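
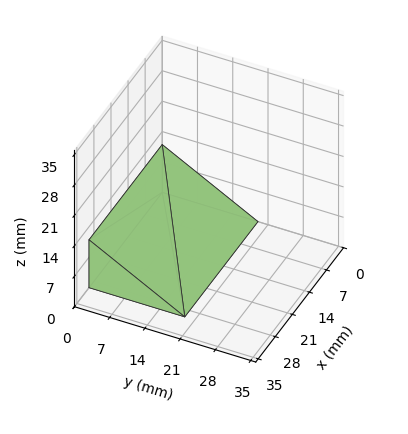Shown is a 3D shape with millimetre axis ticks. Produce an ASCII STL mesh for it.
Reading the render: the shape is a wedge (ramp): 30 × 19 mm base, rising to 11 mm along the y=0 edge and sloping linearly to z=0 at y=19 (dimensions read to the nearest mm from the axis ticks). For the STL, each face is triangulated and given an outward normal.

solid part
  facet normal 0.0000 0.0000 -1.0000
    outer loop
      vertex 30.00 19.00 0.00
      vertex 30.00 0.00 0.00
      vertex 0.00 0.00 0.00
    endloop
  endfacet
  facet normal 0.0000 0.0000 -1.0000
    outer loop
      vertex 0.00 19.00 0.00
      vertex 30.00 19.00 0.00
      vertex 0.00 0.00 0.00
    endloop
  endfacet
  facet normal 0.0000 -1.0000 0.0000
    outer loop
      vertex 0.00 0.00 0.00
      vertex 30.00 0.00 0.00
      vertex 30.00 0.00 11.00
    endloop
  endfacet
  facet normal 0.0000 -1.0000 0.0000
    outer loop
      vertex 0.00 0.00 0.00
      vertex 30.00 0.00 11.00
      vertex 0.00 0.00 11.00
    endloop
  endfacet
  facet normal 0.0000 0.5010 0.8654
    outer loop
      vertex 0.00 0.00 11.00
      vertex 30.00 0.00 11.00
      vertex 30.00 19.00 0.00
    endloop
  endfacet
  facet normal 0.0000 0.5010 0.8654
    outer loop
      vertex 0.00 0.00 11.00
      vertex 30.00 19.00 0.00
      vertex 0.00 19.00 0.00
    endloop
  endfacet
  facet normal -1.0000 0.0000 0.0000
    outer loop
      vertex 0.00 0.00 11.00
      vertex 0.00 19.00 0.00
      vertex 0.00 0.00 0.00
    endloop
  endfacet
  facet normal 1.0000 0.0000 0.0000
    outer loop
      vertex 30.00 0.00 0.00
      vertex 30.00 19.00 0.00
      vertex 30.00 0.00 11.00
    endloop
  endfacet
endsolid part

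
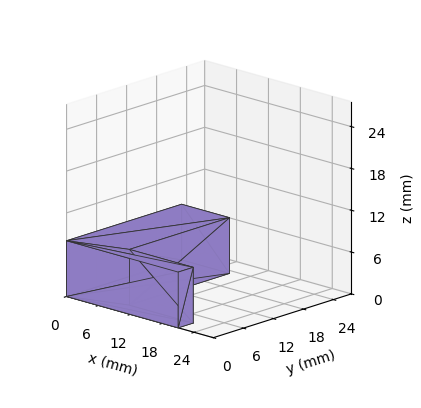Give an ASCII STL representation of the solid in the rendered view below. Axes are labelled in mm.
Reading the render: the shape is an L-shaped prism: outer 21 × 23 mm, arm thicknesses ≈ 3 mm (horizontal) and 9 mm (vertical), extruded 8 mm in z (dimensions read to the nearest mm from the axis ticks). For the STL, each face is triangulated and given an outward normal.

solid part
  facet normal 0.0000 0.0000 -1.0000
    outer loop
      vertex 21.00 3.00 0.00
      vertex 21.00 0.00 0.00
      vertex 0.00 0.00 0.00
    endloop
  endfacet
  facet normal 0.0000 0.0000 -1.0000
    outer loop
      vertex 9.00 3.00 0.00
      vertex 21.00 3.00 0.00
      vertex 0.00 0.00 0.00
    endloop
  endfacet
  facet normal 0.0000 0.0000 -1.0000
    outer loop
      vertex 9.00 23.00 0.00
      vertex 9.00 3.00 0.00
      vertex 0.00 0.00 0.00
    endloop
  endfacet
  facet normal 0.0000 0.0000 -1.0000
    outer loop
      vertex 0.00 23.00 0.00
      vertex 9.00 23.00 0.00
      vertex 0.00 0.00 0.00
    endloop
  endfacet
  facet normal 0.0000 0.0000 1.0000
    outer loop
      vertex 0.00 0.00 8.00
      vertex 21.00 0.00 8.00
      vertex 21.00 3.00 8.00
    endloop
  endfacet
  facet normal 0.0000 0.0000 1.0000
    outer loop
      vertex 0.00 0.00 8.00
      vertex 21.00 3.00 8.00
      vertex 9.00 3.00 8.00
    endloop
  endfacet
  facet normal 0.0000 0.0000 1.0000
    outer loop
      vertex 0.00 0.00 8.00
      vertex 9.00 3.00 8.00
      vertex 9.00 23.00 8.00
    endloop
  endfacet
  facet normal 0.0000 0.0000 1.0000
    outer loop
      vertex 0.00 0.00 8.00
      vertex 9.00 23.00 8.00
      vertex 0.00 23.00 8.00
    endloop
  endfacet
  facet normal 0.0000 -1.0000 0.0000
    outer loop
      vertex 0.00 0.00 0.00
      vertex 21.00 0.00 0.00
      vertex 21.00 0.00 8.00
    endloop
  endfacet
  facet normal 0.0000 -1.0000 0.0000
    outer loop
      vertex 0.00 0.00 0.00
      vertex 21.00 0.00 8.00
      vertex 0.00 0.00 8.00
    endloop
  endfacet
  facet normal 1.0000 0.0000 0.0000
    outer loop
      vertex 21.00 0.00 0.00
      vertex 21.00 3.00 0.00
      vertex 21.00 3.00 8.00
    endloop
  endfacet
  facet normal 1.0000 0.0000 0.0000
    outer loop
      vertex 21.00 0.00 0.00
      vertex 21.00 3.00 8.00
      vertex 21.00 0.00 8.00
    endloop
  endfacet
  facet normal 0.0000 1.0000 0.0000
    outer loop
      vertex 21.00 3.00 0.00
      vertex 9.00 3.00 0.00
      vertex 9.00 3.00 8.00
    endloop
  endfacet
  facet normal 0.0000 1.0000 0.0000
    outer loop
      vertex 21.00 3.00 0.00
      vertex 9.00 3.00 8.00
      vertex 21.00 3.00 8.00
    endloop
  endfacet
  facet normal 1.0000 0.0000 0.0000
    outer loop
      vertex 9.00 3.00 0.00
      vertex 9.00 23.00 0.00
      vertex 9.00 23.00 8.00
    endloop
  endfacet
  facet normal 1.0000 0.0000 0.0000
    outer loop
      vertex 9.00 3.00 0.00
      vertex 9.00 23.00 8.00
      vertex 9.00 3.00 8.00
    endloop
  endfacet
  facet normal 0.0000 1.0000 0.0000
    outer loop
      vertex 9.00 23.00 0.00
      vertex 0.00 23.00 0.00
      vertex 0.00 23.00 8.00
    endloop
  endfacet
  facet normal 0.0000 1.0000 0.0000
    outer loop
      vertex 9.00 23.00 0.00
      vertex 0.00 23.00 8.00
      vertex 9.00 23.00 8.00
    endloop
  endfacet
  facet normal -1.0000 0.0000 0.0000
    outer loop
      vertex 0.00 23.00 0.00
      vertex 0.00 0.00 0.00
      vertex 0.00 0.00 8.00
    endloop
  endfacet
  facet normal -1.0000 0.0000 0.0000
    outer loop
      vertex 0.00 23.00 0.00
      vertex 0.00 0.00 8.00
      vertex 0.00 23.00 8.00
    endloop
  endfacet
endsolid part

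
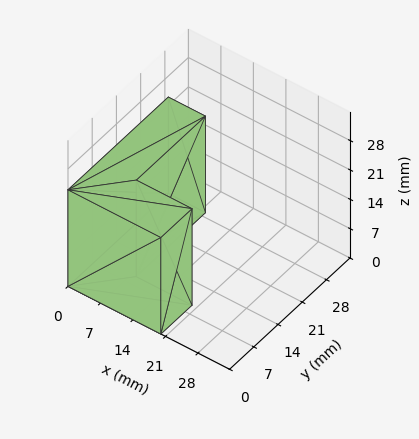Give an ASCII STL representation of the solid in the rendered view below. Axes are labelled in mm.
Reading the render: the shape is an L-shaped prism: outer 20 × 29 mm, arm thicknesses ≈ 9 mm (horizontal) and 8 mm (vertical), extruded 23 mm in z (dimensions read to the nearest mm from the axis ticks). For the STL, each face is triangulated and given an outward normal.

solid part
  facet normal 0.0000 0.0000 -1.0000
    outer loop
      vertex 20.00 9.00 0.00
      vertex 20.00 0.00 0.00
      vertex 0.00 0.00 0.00
    endloop
  endfacet
  facet normal 0.0000 0.0000 -1.0000
    outer loop
      vertex 8.00 9.00 0.00
      vertex 20.00 9.00 0.00
      vertex 0.00 0.00 0.00
    endloop
  endfacet
  facet normal 0.0000 0.0000 -1.0000
    outer loop
      vertex 8.00 29.00 0.00
      vertex 8.00 9.00 0.00
      vertex 0.00 0.00 0.00
    endloop
  endfacet
  facet normal 0.0000 0.0000 -1.0000
    outer loop
      vertex 0.00 29.00 0.00
      vertex 8.00 29.00 0.00
      vertex 0.00 0.00 0.00
    endloop
  endfacet
  facet normal 0.0000 0.0000 1.0000
    outer loop
      vertex 0.00 0.00 23.00
      vertex 20.00 0.00 23.00
      vertex 20.00 9.00 23.00
    endloop
  endfacet
  facet normal 0.0000 0.0000 1.0000
    outer loop
      vertex 0.00 0.00 23.00
      vertex 20.00 9.00 23.00
      vertex 8.00 9.00 23.00
    endloop
  endfacet
  facet normal 0.0000 0.0000 1.0000
    outer loop
      vertex 0.00 0.00 23.00
      vertex 8.00 9.00 23.00
      vertex 8.00 29.00 23.00
    endloop
  endfacet
  facet normal 0.0000 0.0000 1.0000
    outer loop
      vertex 0.00 0.00 23.00
      vertex 8.00 29.00 23.00
      vertex 0.00 29.00 23.00
    endloop
  endfacet
  facet normal 0.0000 -1.0000 0.0000
    outer loop
      vertex 0.00 0.00 0.00
      vertex 20.00 0.00 0.00
      vertex 20.00 0.00 23.00
    endloop
  endfacet
  facet normal 0.0000 -1.0000 0.0000
    outer loop
      vertex 0.00 0.00 0.00
      vertex 20.00 0.00 23.00
      vertex 0.00 0.00 23.00
    endloop
  endfacet
  facet normal 1.0000 0.0000 0.0000
    outer loop
      vertex 20.00 0.00 0.00
      vertex 20.00 9.00 0.00
      vertex 20.00 9.00 23.00
    endloop
  endfacet
  facet normal 1.0000 0.0000 0.0000
    outer loop
      vertex 20.00 0.00 0.00
      vertex 20.00 9.00 23.00
      vertex 20.00 0.00 23.00
    endloop
  endfacet
  facet normal 0.0000 1.0000 0.0000
    outer loop
      vertex 20.00 9.00 0.00
      vertex 8.00 9.00 0.00
      vertex 8.00 9.00 23.00
    endloop
  endfacet
  facet normal 0.0000 1.0000 0.0000
    outer loop
      vertex 20.00 9.00 0.00
      vertex 8.00 9.00 23.00
      vertex 20.00 9.00 23.00
    endloop
  endfacet
  facet normal 1.0000 0.0000 0.0000
    outer loop
      vertex 8.00 9.00 0.00
      vertex 8.00 29.00 0.00
      vertex 8.00 29.00 23.00
    endloop
  endfacet
  facet normal 1.0000 0.0000 0.0000
    outer loop
      vertex 8.00 9.00 0.00
      vertex 8.00 29.00 23.00
      vertex 8.00 9.00 23.00
    endloop
  endfacet
  facet normal 0.0000 1.0000 0.0000
    outer loop
      vertex 8.00 29.00 0.00
      vertex 0.00 29.00 0.00
      vertex 0.00 29.00 23.00
    endloop
  endfacet
  facet normal 0.0000 1.0000 0.0000
    outer loop
      vertex 8.00 29.00 0.00
      vertex 0.00 29.00 23.00
      vertex 8.00 29.00 23.00
    endloop
  endfacet
  facet normal -1.0000 0.0000 0.0000
    outer loop
      vertex 0.00 29.00 0.00
      vertex 0.00 0.00 0.00
      vertex 0.00 0.00 23.00
    endloop
  endfacet
  facet normal -1.0000 0.0000 0.0000
    outer loop
      vertex 0.00 29.00 0.00
      vertex 0.00 0.00 23.00
      vertex 0.00 29.00 23.00
    endloop
  endfacet
endsolid part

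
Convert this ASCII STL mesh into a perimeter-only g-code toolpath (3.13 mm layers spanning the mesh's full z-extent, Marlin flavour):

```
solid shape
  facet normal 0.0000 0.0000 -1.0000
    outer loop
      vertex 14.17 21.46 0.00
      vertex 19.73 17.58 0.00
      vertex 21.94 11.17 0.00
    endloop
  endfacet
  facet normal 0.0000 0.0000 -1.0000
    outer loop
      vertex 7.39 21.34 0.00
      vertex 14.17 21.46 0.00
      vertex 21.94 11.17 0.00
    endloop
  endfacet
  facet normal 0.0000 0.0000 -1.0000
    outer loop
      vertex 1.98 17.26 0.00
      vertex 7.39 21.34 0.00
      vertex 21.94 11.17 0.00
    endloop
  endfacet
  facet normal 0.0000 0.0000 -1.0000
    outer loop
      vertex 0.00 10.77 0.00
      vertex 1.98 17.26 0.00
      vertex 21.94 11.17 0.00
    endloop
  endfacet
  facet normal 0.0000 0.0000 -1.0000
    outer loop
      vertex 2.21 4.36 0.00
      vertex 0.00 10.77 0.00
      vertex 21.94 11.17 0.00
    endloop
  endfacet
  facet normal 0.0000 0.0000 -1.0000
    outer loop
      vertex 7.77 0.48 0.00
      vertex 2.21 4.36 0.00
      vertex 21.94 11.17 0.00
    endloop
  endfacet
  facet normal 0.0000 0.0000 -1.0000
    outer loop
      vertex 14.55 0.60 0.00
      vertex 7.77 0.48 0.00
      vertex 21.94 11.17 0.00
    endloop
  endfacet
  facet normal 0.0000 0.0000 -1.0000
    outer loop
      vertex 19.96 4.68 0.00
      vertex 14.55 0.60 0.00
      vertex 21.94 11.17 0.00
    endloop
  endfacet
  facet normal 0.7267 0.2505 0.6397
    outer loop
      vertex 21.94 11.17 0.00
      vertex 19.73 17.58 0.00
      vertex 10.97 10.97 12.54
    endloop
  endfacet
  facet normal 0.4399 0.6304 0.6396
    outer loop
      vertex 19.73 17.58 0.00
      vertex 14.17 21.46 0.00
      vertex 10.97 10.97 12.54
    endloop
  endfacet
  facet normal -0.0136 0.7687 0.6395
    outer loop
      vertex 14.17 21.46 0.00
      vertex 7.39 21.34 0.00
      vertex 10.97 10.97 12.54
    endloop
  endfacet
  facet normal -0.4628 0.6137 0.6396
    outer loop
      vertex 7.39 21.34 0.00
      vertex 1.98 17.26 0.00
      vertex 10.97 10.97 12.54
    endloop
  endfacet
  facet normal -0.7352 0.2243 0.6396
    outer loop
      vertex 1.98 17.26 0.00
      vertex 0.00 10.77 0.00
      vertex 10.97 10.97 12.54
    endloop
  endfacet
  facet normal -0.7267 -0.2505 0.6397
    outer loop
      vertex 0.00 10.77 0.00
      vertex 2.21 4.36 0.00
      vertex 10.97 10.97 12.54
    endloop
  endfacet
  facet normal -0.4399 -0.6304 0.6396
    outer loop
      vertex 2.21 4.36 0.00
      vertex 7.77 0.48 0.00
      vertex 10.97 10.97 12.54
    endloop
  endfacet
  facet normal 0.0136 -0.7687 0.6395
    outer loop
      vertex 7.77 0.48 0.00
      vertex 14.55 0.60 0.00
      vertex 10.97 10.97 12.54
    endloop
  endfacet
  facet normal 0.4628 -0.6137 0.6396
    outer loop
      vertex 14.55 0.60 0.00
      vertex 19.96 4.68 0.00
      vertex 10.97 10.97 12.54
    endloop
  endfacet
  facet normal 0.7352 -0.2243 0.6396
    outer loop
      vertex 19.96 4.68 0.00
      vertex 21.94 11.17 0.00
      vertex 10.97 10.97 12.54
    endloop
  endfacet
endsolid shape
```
; perimeter-only toolpath
G21 ; units = mm
G90 ; absolute positioning
G28 ; home
; layer 1
G0 Z3.13
G0 X19.20 Y11.12
G1 X17.54 Y15.93
G1 X13.37 Y18.84
G1 X8.29 Y18.75
G1 X4.23 Y15.69
G1 X2.74 Y10.82
G1 X4.40 Y6.01
G1 X8.57 Y3.10
G1 X13.66 Y3.19
G1 X17.71 Y6.25
G1 X19.20 Y11.12
; layer 2
G0 Z6.27
G0 X16.46 Y11.07
G1 X15.35 Y14.27
G1 X12.57 Y16.21
G1 X9.18 Y16.16
G1 X6.48 Y14.12
G1 X5.49 Y10.87
G1 X6.59 Y7.67
G1 X9.37 Y5.73
G1 X12.76 Y5.79
G1 X15.46 Y7.83
G1 X16.46 Y11.07
; layer 3
G0 Z9.40
G0 X13.71 Y11.02
G1 X13.16 Y12.62
G1 X11.77 Y13.59
G1 X10.08 Y13.56
G1 X8.72 Y12.54
G1 X8.23 Y10.92
G1 X8.78 Y9.32
G1 X10.17 Y8.35
G1 X11.87 Y8.38
G1 X13.22 Y9.40
G1 X13.71 Y11.02
M2 ; end

The solid is a regular 10-sided pyramid, base circumscribed radius ≈ 11 mm, apex at z ≈ 12.5 mm. Slicing at Δz = 3.13 mm — 4 equal slices spanning the solid's height, so layer i sits at z = i·h/4 — gives 3 non-empty perimeters. Each is a 10-segment closed polygon; G0 lifts to the layer z and rapids to the start vertex, then G1 traces the edges. The cross-section shrinks linearly with z (the slice at the apex is degenerate and omitted).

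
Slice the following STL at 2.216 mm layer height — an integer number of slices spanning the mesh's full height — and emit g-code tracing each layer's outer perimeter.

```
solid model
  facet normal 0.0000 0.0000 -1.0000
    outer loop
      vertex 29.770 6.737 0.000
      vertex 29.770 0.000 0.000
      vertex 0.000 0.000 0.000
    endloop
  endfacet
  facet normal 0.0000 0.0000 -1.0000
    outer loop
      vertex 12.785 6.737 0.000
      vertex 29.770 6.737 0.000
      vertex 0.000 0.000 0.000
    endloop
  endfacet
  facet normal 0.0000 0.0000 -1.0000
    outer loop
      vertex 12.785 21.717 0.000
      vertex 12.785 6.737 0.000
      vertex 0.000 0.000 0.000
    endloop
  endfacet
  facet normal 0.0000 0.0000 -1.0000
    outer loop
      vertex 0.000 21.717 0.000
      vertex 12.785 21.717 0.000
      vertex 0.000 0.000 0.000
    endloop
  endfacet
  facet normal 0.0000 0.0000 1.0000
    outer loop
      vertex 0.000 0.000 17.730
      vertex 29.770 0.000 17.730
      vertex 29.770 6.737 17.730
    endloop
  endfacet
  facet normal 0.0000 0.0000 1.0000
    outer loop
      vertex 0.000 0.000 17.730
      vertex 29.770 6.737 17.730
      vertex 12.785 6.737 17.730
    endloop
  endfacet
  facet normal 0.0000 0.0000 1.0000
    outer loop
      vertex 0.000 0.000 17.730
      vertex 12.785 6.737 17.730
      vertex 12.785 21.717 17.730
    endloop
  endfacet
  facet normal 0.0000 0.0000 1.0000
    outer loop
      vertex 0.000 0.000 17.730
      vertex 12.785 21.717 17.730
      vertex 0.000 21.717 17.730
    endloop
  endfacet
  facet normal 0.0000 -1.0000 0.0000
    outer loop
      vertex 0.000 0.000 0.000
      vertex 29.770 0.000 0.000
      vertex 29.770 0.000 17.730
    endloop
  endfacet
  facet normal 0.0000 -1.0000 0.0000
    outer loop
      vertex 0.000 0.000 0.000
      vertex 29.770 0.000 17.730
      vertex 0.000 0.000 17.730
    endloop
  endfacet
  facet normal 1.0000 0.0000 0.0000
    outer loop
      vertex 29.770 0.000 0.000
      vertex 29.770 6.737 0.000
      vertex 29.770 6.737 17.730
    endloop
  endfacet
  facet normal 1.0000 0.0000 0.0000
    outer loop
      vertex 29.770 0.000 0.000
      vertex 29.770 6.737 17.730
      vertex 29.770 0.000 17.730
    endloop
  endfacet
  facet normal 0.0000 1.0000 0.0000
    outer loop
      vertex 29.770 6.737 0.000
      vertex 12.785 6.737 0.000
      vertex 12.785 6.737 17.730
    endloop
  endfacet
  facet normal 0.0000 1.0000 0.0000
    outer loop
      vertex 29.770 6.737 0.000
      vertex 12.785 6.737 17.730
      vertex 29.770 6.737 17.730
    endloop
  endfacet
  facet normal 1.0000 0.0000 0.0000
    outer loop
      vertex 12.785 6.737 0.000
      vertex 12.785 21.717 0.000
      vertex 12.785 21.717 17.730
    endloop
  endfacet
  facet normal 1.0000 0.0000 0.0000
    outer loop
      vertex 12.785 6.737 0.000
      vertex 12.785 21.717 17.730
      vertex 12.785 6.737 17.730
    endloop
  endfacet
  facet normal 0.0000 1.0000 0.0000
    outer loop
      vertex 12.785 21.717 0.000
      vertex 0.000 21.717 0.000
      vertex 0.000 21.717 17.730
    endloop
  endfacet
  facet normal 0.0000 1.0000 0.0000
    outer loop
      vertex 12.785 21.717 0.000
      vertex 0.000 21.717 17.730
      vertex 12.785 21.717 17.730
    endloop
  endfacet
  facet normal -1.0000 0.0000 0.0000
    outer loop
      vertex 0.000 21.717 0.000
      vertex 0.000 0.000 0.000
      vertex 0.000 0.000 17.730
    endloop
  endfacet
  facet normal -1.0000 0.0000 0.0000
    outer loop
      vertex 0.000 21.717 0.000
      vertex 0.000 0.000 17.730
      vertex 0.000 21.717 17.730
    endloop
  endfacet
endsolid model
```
; perimeter-only toolpath
G21 ; units = mm
G90 ; absolute positioning
G28 ; home
; layer 1
G0 Z2.216
G0 X0.000 Y0.000
G1 X29.770 Y0.000
G1 X29.770 Y6.737
G1 X12.785 Y6.737
G1 X12.785 Y21.717
G1 X0.000 Y21.717
G1 X0.000 Y0.000
; layer 2
G0 Z4.433
G0 X0.000 Y0.000
G1 X29.770 Y0.000
G1 X29.770 Y6.737
G1 X12.785 Y6.737
G1 X12.785 Y21.717
G1 X0.000 Y21.717
G1 X0.000 Y0.000
; layer 3
G0 Z6.649
G0 X0.000 Y0.000
G1 X29.770 Y0.000
G1 X29.770 Y6.737
G1 X12.785 Y6.737
G1 X12.785 Y21.717
G1 X0.000 Y21.717
G1 X0.000 Y0.000
; layer 4
G0 Z8.865
G0 X0.000 Y0.000
G1 X29.770 Y0.000
G1 X29.770 Y6.737
G1 X12.785 Y6.737
G1 X12.785 Y21.717
G1 X0.000 Y21.717
G1 X0.000 Y0.000
; layer 5
G0 Z11.081
G0 X0.000 Y0.000
G1 X29.770 Y0.000
G1 X29.770 Y6.737
G1 X12.785 Y6.737
G1 X12.785 Y21.717
G1 X0.000 Y21.717
G1 X0.000 Y0.000
; layer 6
G0 Z13.297
G0 X0.000 Y0.000
G1 X29.770 Y0.000
G1 X29.770 Y6.737
G1 X12.785 Y6.737
G1 X12.785 Y21.717
G1 X0.000 Y21.717
G1 X0.000 Y0.000
; layer 7
G0 Z15.514
G0 X0.000 Y0.000
G1 X29.770 Y0.000
G1 X29.770 Y6.737
G1 X12.785 Y6.737
G1 X12.785 Y21.717
G1 X0.000 Y21.717
G1 X0.000 Y0.000
; layer 8
G0 Z17.730
G0 X0.000 Y0.000
G1 X29.770 Y0.000
G1 X29.770 Y6.737
G1 X12.785 Y6.737
G1 X12.785 Y21.717
G1 X0.000 Y21.717
G1 X0.000 Y0.000
M2 ; end

The solid is an L-shaped prism: outer 29.8 × 21.7 mm, arm thicknesses ≈ 6.74 mm (horizontal) and 12.8 mm (vertical), extruded 17.7 mm in z. Slicing at Δz = 2.216 mm — 8 equal slices spanning the solid's height, so layer i sits at z = i·h/8 — gives 8 non-empty perimeters. Each is a 6-segment closed polygon; G0 lifts to the layer z and rapids to the start vertex, then G1 traces the edges.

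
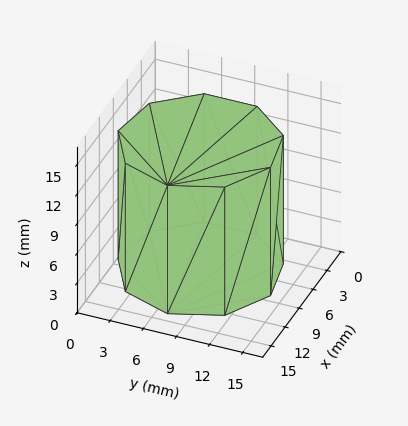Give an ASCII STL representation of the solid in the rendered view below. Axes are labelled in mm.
Reading the render: the shape is a regular 9-sided prism (a cylinder approximated with 9 flat sides), circumscribed radius ≈ 7 mm, height ≈ 13 mm (dimensions read to the nearest mm from the axis ticks). For the STL, each face is triangulated and given an outward normal.

solid part
  facet normal 0.0000 0.0000 -1.0000
    outer loop
      vertex 8.216 13.894 0.000
      vertex 12.362 11.500 0.000
      vertex 14.000 7.000 0.000
    endloop
  endfacet
  facet normal 0.0000 0.0000 -1.0000
    outer loop
      vertex 3.500 13.062 0.000
      vertex 8.216 13.894 0.000
      vertex 14.000 7.000 0.000
    endloop
  endfacet
  facet normal 0.0000 0.0000 -1.0000
    outer loop
      vertex 0.422 9.394 0.000
      vertex 3.500 13.062 0.000
      vertex 14.000 7.000 0.000
    endloop
  endfacet
  facet normal 0.0000 0.0000 -1.0000
    outer loop
      vertex 0.422 4.606 0.000
      vertex 0.422 9.394 0.000
      vertex 14.000 7.000 0.000
    endloop
  endfacet
  facet normal 0.0000 0.0000 -1.0000
    outer loop
      vertex 3.500 0.938 0.000
      vertex 0.422 4.606 0.000
      vertex 14.000 7.000 0.000
    endloop
  endfacet
  facet normal 0.0000 0.0000 -1.0000
    outer loop
      vertex 8.216 0.106 0.000
      vertex 3.500 0.938 0.000
      vertex 14.000 7.000 0.000
    endloop
  endfacet
  facet normal 0.0000 0.0000 -1.0000
    outer loop
      vertex 12.362 2.500 0.000
      vertex 8.216 0.106 0.000
      vertex 14.000 7.000 0.000
    endloop
  endfacet
  facet normal 0.0000 0.0000 1.0000
    outer loop
      vertex 14.000 7.000 13.000
      vertex 12.362 11.500 13.000
      vertex 8.216 13.894 13.000
    endloop
  endfacet
  facet normal 0.0000 0.0000 1.0000
    outer loop
      vertex 14.000 7.000 13.000
      vertex 8.216 13.894 13.000
      vertex 3.500 13.062 13.000
    endloop
  endfacet
  facet normal 0.0000 0.0000 1.0000
    outer loop
      vertex 14.000 7.000 13.000
      vertex 3.500 13.062 13.000
      vertex 0.422 9.394 13.000
    endloop
  endfacet
  facet normal 0.0000 0.0000 1.0000
    outer loop
      vertex 14.000 7.000 13.000
      vertex 0.422 9.394 13.000
      vertex 0.422 4.606 13.000
    endloop
  endfacet
  facet normal 0.0000 0.0000 1.0000
    outer loop
      vertex 14.000 7.000 13.000
      vertex 0.422 4.606 13.000
      vertex 3.500 0.938 13.000
    endloop
  endfacet
  facet normal 0.0000 0.0000 1.0000
    outer loop
      vertex 14.000 7.000 13.000
      vertex 3.500 0.938 13.000
      vertex 8.216 0.106 13.000
    endloop
  endfacet
  facet normal 0.0000 0.0000 1.0000
    outer loop
      vertex 14.000 7.000 13.000
      vertex 8.216 0.106 13.000
      vertex 12.362 2.500 13.000
    endloop
  endfacet
  facet normal 0.9397 0.3420 0.0000
    outer loop
      vertex 14.000 7.000 0.000
      vertex 12.362 11.500 0.000
      vertex 12.362 11.500 13.000
    endloop
  endfacet
  facet normal 0.9397 0.3420 0.0000
    outer loop
      vertex 14.000 7.000 0.000
      vertex 12.362 11.500 13.000
      vertex 14.000 7.000 13.000
    endloop
  endfacet
  facet normal 0.5000 0.8660 0.0000
    outer loop
      vertex 12.362 11.500 0.000
      vertex 8.216 13.894 0.000
      vertex 8.216 13.894 13.000
    endloop
  endfacet
  facet normal 0.5000 0.8660 0.0000
    outer loop
      vertex 12.362 11.500 0.000
      vertex 8.216 13.894 13.000
      vertex 12.362 11.500 13.000
    endloop
  endfacet
  facet normal -0.1737 0.9848 0.0000
    outer loop
      vertex 8.216 13.894 0.000
      vertex 3.500 13.062 0.000
      vertex 3.500 13.062 13.000
    endloop
  endfacet
  facet normal -0.1737 0.9848 0.0000
    outer loop
      vertex 8.216 13.894 0.000
      vertex 3.500 13.062 13.000
      vertex 8.216 13.894 13.000
    endloop
  endfacet
  facet normal -0.7660 0.6428 0.0000
    outer loop
      vertex 3.500 13.062 0.000
      vertex 0.422 9.394 0.000
      vertex 0.422 9.394 13.000
    endloop
  endfacet
  facet normal -0.7660 0.6428 0.0000
    outer loop
      vertex 3.500 13.062 0.000
      vertex 0.422 9.394 13.000
      vertex 3.500 13.062 13.000
    endloop
  endfacet
  facet normal -1.0000 0.0000 0.0000
    outer loop
      vertex 0.422 9.394 0.000
      vertex 0.422 4.606 0.000
      vertex 0.422 4.606 13.000
    endloop
  endfacet
  facet normal -1.0000 0.0000 0.0000
    outer loop
      vertex 0.422 9.394 0.000
      vertex 0.422 4.606 13.000
      vertex 0.422 9.394 13.000
    endloop
  endfacet
  facet normal -0.7660 -0.6428 0.0000
    outer loop
      vertex 0.422 4.606 0.000
      vertex 3.500 0.938 0.000
      vertex 3.500 0.938 13.000
    endloop
  endfacet
  facet normal -0.7660 -0.6428 0.0000
    outer loop
      vertex 0.422 4.606 0.000
      vertex 3.500 0.938 13.000
      vertex 0.422 4.606 13.000
    endloop
  endfacet
  facet normal -0.1737 -0.9848 0.0000
    outer loop
      vertex 3.500 0.938 0.000
      vertex 8.216 0.106 0.000
      vertex 8.216 0.106 13.000
    endloop
  endfacet
  facet normal -0.1737 -0.9848 0.0000
    outer loop
      vertex 3.500 0.938 0.000
      vertex 8.216 0.106 13.000
      vertex 3.500 0.938 13.000
    endloop
  endfacet
  facet normal 0.5000 -0.8660 0.0000
    outer loop
      vertex 8.216 0.106 0.000
      vertex 12.362 2.500 0.000
      vertex 12.362 2.500 13.000
    endloop
  endfacet
  facet normal 0.5000 -0.8660 0.0000
    outer loop
      vertex 8.216 0.106 0.000
      vertex 12.362 2.500 13.000
      vertex 8.216 0.106 13.000
    endloop
  endfacet
  facet normal 0.9397 -0.3420 0.0000
    outer loop
      vertex 12.362 2.500 0.000
      vertex 14.000 7.000 0.000
      vertex 14.000 7.000 13.000
    endloop
  endfacet
  facet normal 0.9397 -0.3420 0.0000
    outer loop
      vertex 12.362 2.500 0.000
      vertex 14.000 7.000 13.000
      vertex 12.362 2.500 13.000
    endloop
  endfacet
endsolid part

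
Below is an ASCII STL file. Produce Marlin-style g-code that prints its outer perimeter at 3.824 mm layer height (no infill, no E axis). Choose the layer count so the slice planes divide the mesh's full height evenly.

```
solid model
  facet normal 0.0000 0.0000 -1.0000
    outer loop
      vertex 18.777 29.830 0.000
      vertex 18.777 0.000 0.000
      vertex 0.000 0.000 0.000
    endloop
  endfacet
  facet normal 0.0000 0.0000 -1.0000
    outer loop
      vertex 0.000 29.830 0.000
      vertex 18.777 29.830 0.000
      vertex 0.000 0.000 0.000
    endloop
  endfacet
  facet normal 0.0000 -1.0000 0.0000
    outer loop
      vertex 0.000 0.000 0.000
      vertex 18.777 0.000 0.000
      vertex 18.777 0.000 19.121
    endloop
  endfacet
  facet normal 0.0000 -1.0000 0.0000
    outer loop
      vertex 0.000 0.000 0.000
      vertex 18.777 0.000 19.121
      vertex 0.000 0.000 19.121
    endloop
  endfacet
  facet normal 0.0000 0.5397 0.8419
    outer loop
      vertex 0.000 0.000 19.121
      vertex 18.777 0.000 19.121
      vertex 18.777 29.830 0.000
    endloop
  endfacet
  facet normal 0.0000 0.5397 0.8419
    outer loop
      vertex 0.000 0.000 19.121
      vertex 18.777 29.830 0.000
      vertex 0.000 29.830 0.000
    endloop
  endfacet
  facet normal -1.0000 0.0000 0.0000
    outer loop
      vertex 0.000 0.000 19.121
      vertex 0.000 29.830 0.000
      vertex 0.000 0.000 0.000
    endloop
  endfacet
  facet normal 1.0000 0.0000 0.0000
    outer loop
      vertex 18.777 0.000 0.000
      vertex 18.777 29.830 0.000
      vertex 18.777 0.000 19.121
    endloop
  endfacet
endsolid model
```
; perimeter-only toolpath
G21 ; units = mm
G90 ; absolute positioning
G28 ; home
; layer 1
G0 Z3.824
G0 X0.000 Y0.000
G1 X18.777 Y0.000
G1 X18.777 Y23.864
G1 X0.000 Y23.864
G1 X0.000 Y0.000
; layer 2
G0 Z7.648
G0 X0.000 Y0.000
G1 X18.777 Y0.000
G1 X18.777 Y17.898
G1 X0.000 Y17.898
G1 X0.000 Y0.000
; layer 3
G0 Z11.473
G0 X0.000 Y0.000
G1 X18.777 Y0.000
G1 X18.777 Y11.932
G1 X0.000 Y11.932
G1 X0.000 Y0.000
; layer 4
G0 Z15.297
G0 X0.000 Y0.000
G1 X18.777 Y0.000
G1 X18.777 Y5.966
G1 X0.000 Y5.966
G1 X0.000 Y0.000
M2 ; end

The solid is a wedge (ramp): 18.8 × 29.8 mm base, rising to 19.1 mm along the y=0 edge and sloping linearly to z=0 at y=29.8. Slicing at Δz = 3.824 mm — 5 equal slices spanning the solid's height, so layer i sits at z = i·h/5 — gives 4 non-empty perimeters. Each is a 4-segment closed polygon; G0 lifts to the layer z and rapids to the start vertex, then G1 traces the edges. The cross-section shrinks linearly with z (the slice at the apex is degenerate and omitted).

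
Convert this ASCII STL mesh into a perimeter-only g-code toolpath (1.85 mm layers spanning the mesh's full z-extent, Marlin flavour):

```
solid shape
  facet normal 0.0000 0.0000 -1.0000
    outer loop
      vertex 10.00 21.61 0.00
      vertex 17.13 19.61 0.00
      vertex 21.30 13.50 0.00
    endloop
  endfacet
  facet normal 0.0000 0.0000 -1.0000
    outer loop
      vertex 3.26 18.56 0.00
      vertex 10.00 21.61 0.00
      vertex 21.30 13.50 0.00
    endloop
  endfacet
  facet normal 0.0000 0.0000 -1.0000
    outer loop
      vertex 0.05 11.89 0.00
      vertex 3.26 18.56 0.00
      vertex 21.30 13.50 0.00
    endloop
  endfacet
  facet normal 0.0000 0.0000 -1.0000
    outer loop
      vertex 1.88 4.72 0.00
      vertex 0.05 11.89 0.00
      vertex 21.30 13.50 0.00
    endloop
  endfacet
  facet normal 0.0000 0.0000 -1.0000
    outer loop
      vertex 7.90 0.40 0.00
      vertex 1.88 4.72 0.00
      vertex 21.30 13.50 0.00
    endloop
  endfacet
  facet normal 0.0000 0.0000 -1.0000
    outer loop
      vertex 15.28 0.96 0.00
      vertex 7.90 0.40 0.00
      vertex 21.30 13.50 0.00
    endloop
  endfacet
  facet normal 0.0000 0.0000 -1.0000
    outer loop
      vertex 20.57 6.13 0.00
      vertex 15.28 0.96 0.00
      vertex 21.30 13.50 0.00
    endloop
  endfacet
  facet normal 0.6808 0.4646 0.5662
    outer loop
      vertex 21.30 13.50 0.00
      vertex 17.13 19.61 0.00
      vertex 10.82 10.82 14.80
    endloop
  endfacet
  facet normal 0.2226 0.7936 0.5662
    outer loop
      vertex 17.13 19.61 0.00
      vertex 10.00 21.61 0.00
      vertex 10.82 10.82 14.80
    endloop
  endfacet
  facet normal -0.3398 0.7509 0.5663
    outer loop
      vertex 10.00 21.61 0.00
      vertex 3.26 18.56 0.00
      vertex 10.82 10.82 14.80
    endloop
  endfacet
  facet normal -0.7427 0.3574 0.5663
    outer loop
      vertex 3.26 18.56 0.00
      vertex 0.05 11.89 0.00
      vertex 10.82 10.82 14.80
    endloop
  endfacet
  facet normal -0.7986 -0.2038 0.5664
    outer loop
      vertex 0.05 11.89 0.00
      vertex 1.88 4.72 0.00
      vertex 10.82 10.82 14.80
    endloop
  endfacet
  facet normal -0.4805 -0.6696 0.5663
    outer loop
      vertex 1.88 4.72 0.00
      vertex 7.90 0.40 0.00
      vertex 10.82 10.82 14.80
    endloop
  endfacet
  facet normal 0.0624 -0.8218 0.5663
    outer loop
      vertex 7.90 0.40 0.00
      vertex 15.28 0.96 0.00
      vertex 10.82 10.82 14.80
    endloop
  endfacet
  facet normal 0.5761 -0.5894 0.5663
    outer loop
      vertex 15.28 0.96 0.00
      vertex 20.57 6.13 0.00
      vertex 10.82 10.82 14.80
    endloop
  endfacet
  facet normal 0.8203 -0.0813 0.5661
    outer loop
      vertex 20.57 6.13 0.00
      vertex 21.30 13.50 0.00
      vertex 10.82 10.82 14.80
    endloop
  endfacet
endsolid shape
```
; perimeter-only toolpath
G21 ; units = mm
G90 ; absolute positioning
G28 ; home
; layer 1
G0 Z1.85
G0 X19.99 Y13.16
G1 X16.34 Y18.51
G1 X10.10 Y20.26
G1 X4.21 Y17.59
G1 X1.40 Y11.76
G1 X3.00 Y5.48
G1 X8.27 Y1.70
G1 X14.72 Y2.19
G1 X19.35 Y6.72
G1 X19.99 Y13.16
; layer 2
G0 Z3.70
G0 X18.68 Y12.83
G1 X15.55 Y17.41
G1 X10.21 Y18.91
G1 X5.15 Y16.62
G1 X2.74 Y11.62
G1 X4.12 Y6.25
G1 X8.63 Y3.00
G1 X14.16 Y3.42
G1 X18.13 Y7.30
G1 X18.68 Y12.83
; layer 3
G0 Z5.55
G0 X17.37 Y12.50
G1 X14.76 Y16.31
G1 X10.31 Y17.56
G1 X6.09 Y15.66
G1 X4.09 Y11.49
G1 X5.23 Y7.01
G1 X9.00 Y4.31
G1 X13.61 Y4.66
G1 X16.91 Y7.89
G1 X17.37 Y12.50
; layer 4
G0 Z7.40
G0 X16.06 Y12.16
G1 X13.97 Y15.21
G1 X10.41 Y16.21
G1 X7.04 Y14.69
G1 X5.44 Y11.36
G1 X6.35 Y7.77
G1 X9.36 Y5.61
G1 X13.05 Y5.89
G1 X15.70 Y8.47
G1 X16.06 Y12.16
; layer 5
G0 Z9.25
G0 X14.75 Y11.82
G1 X13.19 Y14.12
G1 X10.51 Y14.87
G1 X7.99 Y13.72
G1 X6.78 Y11.22
G1 X7.47 Y8.53
G1 X9.73 Y6.91
G1 X12.49 Y7.12
G1 X14.48 Y9.06
G1 X14.75 Y11.82
; layer 6
G0 Z11.10
G0 X13.44 Y11.49
G1 X12.40 Y13.02
G1 X10.62 Y13.52
G1 X8.93 Y12.75
G1 X8.13 Y11.09
G1 X8.59 Y9.30
G1 X10.09 Y8.22
G1 X11.94 Y8.36
G1 X13.26 Y9.65
G1 X13.44 Y11.49
; layer 7
G0 Z12.95
G0 X12.13 Y11.16
G1 X11.61 Y11.92
G1 X10.72 Y12.17
G1 X9.88 Y11.79
G1 X9.47 Y10.95
G1 X9.70 Y10.06
G1 X10.46 Y9.52
G1 X11.38 Y9.59
G1 X12.04 Y10.23
G1 X12.13 Y11.16
M2 ; end

The solid is a regular 9-sided pyramid, base circumscribed radius ≈ 10.8 mm, apex at z ≈ 14.8 mm. Slicing at Δz = 1.85 mm — 8 equal slices spanning the solid's height, so layer i sits at z = i·h/8 — gives 7 non-empty perimeters. Each is a 9-segment closed polygon; G0 lifts to the layer z and rapids to the start vertex, then G1 traces the edges. The cross-section shrinks linearly with z (the slice at the apex is degenerate and omitted).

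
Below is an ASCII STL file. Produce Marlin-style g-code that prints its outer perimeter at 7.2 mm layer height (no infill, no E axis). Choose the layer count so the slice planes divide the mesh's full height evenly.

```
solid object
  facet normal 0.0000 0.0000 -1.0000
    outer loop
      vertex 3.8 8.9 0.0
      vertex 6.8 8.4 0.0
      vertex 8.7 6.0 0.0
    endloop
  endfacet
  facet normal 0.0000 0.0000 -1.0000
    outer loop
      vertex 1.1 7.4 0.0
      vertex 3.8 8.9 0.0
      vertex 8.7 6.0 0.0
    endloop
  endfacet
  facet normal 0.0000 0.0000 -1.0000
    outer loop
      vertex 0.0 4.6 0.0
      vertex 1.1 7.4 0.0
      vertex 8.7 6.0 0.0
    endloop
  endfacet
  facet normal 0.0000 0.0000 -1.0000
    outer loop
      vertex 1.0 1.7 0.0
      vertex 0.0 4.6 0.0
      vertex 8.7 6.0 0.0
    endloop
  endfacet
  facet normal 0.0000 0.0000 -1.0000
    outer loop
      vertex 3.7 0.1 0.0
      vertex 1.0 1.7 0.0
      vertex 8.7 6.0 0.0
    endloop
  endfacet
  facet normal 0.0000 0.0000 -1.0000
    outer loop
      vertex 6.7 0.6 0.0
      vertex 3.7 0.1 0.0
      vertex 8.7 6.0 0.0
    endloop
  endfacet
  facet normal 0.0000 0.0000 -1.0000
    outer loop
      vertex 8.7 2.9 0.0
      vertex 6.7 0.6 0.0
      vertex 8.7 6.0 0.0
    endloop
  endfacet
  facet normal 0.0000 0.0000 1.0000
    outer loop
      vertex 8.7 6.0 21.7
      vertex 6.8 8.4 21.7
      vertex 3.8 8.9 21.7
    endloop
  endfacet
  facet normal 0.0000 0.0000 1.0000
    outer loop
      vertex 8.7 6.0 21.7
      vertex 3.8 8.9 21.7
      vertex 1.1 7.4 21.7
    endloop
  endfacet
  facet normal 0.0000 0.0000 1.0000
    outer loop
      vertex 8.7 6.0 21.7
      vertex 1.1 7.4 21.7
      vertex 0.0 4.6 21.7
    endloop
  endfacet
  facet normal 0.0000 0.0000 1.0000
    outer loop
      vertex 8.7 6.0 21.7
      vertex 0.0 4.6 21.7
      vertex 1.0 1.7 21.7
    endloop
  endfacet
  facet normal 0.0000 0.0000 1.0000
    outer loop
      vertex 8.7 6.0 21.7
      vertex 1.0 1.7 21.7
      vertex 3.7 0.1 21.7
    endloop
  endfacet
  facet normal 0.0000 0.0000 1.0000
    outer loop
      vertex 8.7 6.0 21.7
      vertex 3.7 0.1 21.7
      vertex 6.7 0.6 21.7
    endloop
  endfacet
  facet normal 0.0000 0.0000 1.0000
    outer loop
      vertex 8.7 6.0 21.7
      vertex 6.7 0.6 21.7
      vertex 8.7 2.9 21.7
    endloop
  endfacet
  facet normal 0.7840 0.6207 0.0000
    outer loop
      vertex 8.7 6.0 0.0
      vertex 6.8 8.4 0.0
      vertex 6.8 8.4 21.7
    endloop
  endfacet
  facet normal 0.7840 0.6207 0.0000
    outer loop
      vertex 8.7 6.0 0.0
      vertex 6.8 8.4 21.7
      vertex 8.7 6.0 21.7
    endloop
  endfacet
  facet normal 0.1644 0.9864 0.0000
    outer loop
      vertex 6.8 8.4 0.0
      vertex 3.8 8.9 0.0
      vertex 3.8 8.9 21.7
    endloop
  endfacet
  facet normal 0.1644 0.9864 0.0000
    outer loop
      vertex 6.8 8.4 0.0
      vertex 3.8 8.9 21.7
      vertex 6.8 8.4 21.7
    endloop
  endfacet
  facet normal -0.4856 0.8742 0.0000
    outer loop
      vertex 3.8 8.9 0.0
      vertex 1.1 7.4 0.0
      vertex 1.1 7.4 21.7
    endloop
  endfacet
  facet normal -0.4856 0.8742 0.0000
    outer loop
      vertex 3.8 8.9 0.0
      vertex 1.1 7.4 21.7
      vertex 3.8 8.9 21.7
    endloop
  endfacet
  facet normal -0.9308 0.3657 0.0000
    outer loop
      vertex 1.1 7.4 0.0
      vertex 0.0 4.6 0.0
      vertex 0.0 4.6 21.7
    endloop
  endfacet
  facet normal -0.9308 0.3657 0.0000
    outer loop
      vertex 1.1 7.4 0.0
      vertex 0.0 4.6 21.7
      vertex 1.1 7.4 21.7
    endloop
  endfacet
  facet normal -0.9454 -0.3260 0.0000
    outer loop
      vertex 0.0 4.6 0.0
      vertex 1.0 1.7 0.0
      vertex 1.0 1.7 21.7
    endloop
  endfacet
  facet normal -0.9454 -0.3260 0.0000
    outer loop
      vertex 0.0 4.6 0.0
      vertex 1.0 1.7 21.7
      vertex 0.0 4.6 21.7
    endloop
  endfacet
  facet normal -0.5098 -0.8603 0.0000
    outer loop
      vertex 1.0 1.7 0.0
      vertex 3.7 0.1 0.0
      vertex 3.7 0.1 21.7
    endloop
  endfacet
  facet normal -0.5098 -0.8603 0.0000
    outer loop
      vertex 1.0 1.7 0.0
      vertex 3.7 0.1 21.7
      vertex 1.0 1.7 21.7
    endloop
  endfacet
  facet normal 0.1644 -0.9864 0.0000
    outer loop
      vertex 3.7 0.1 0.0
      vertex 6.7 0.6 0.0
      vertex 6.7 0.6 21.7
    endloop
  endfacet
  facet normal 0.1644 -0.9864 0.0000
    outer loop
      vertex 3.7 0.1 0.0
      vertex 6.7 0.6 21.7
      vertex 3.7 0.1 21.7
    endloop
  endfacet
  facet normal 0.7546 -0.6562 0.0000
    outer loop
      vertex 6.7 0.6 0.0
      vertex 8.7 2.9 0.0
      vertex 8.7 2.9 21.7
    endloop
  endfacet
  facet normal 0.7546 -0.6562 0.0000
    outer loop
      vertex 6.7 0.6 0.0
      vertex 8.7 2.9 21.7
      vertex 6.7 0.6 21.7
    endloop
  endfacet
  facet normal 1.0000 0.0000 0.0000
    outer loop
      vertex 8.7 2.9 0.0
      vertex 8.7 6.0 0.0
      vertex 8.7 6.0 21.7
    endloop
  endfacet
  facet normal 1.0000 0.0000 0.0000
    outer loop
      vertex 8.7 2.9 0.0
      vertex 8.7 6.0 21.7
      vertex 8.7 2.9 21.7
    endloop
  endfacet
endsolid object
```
; perimeter-only toolpath
G21 ; units = mm
G90 ; absolute positioning
G28 ; home
; layer 1
G0 Z7.2
G0 X8.7 Y6.0
G1 X6.8 Y8.4
G1 X3.8 Y8.9
G1 X1.1 Y7.4
G1 X0.0 Y4.6
G1 X1.0 Y1.7
G1 X3.7 Y0.1
G1 X6.7 Y0.6
G1 X8.7 Y2.9
G1 X8.7 Y6.0
; layer 2
G0 Z14.5
G0 X8.7 Y6.0
G1 X6.8 Y8.4
G1 X3.8 Y8.9
G1 X1.1 Y7.4
G1 X0.0 Y4.6
G1 X1.0 Y1.7
G1 X3.7 Y0.1
G1 X6.7 Y0.6
G1 X8.7 Y2.9
G1 X8.7 Y6.0
; layer 3
G0 Z21.7
G0 X8.7 Y6.0
G1 X6.8 Y8.4
G1 X3.8 Y8.9
G1 X1.1 Y7.4
G1 X0.0 Y4.6
G1 X1.0 Y1.7
G1 X3.7 Y0.1
G1 X6.7 Y0.6
G1 X8.7 Y2.9
G1 X8.7 Y6.0
M2 ; end

The solid is a regular 9-sided prism (a cylinder approximated with 9 flat sides), circumscribed radius ≈ 4.5 mm, height ≈ 21.7 mm. Slicing at Δz = 7.2 mm — 3 equal slices spanning the solid's height, so layer i sits at z = i·h/3 — gives 3 non-empty perimeters. Each is a 9-segment closed polygon; G0 lifts to the layer z and rapids to the start vertex, then G1 traces the edges.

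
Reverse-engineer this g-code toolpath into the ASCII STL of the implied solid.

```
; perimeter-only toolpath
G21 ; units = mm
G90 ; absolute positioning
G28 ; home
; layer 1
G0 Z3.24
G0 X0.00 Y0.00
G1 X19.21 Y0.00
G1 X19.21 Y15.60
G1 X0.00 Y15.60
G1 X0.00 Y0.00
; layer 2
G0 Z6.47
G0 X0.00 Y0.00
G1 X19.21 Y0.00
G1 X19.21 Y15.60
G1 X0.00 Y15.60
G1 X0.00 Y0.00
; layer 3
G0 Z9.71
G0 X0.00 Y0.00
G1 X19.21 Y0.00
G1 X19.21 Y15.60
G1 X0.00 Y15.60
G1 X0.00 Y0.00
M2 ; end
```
solid part
  facet normal 0.0000 0.0000 -1.0000
    outer loop
      vertex 19.21 15.60 0.00
      vertex 19.21 0.00 0.00
      vertex 0.00 0.00 0.00
    endloop
  endfacet
  facet normal 0.0000 0.0000 -1.0000
    outer loop
      vertex 0.00 15.60 0.00
      vertex 19.21 15.60 0.00
      vertex 0.00 0.00 0.00
    endloop
  endfacet
  facet normal 0.0000 0.0000 1.0000
    outer loop
      vertex 0.00 0.00 9.71
      vertex 19.21 0.00 9.71
      vertex 19.21 15.60 9.71
    endloop
  endfacet
  facet normal 0.0000 0.0000 1.0000
    outer loop
      vertex 0.00 0.00 9.71
      vertex 19.21 15.60 9.71
      vertex 0.00 15.60 9.71
    endloop
  endfacet
  facet normal 0.0000 -1.0000 0.0000
    outer loop
      vertex 0.00 0.00 0.00
      vertex 19.21 0.00 0.00
      vertex 19.21 0.00 9.71
    endloop
  endfacet
  facet normal 0.0000 -1.0000 0.0000
    outer loop
      vertex 0.00 0.00 0.00
      vertex 19.21 0.00 9.71
      vertex 0.00 0.00 9.71
    endloop
  endfacet
  facet normal 0.0000 1.0000 0.0000
    outer loop
      vertex 19.21 15.60 9.71
      vertex 19.21 15.60 0.00
      vertex 0.00 15.60 0.00
    endloop
  endfacet
  facet normal 0.0000 1.0000 0.0000
    outer loop
      vertex 0.00 15.60 9.71
      vertex 19.21 15.60 9.71
      vertex 0.00 15.60 0.00
    endloop
  endfacet
  facet normal -1.0000 0.0000 0.0000
    outer loop
      vertex 0.00 15.60 9.71
      vertex 0.00 15.60 0.00
      vertex 0.00 0.00 0.00
    endloop
  endfacet
  facet normal -1.0000 0.0000 0.0000
    outer loop
      vertex 0.00 0.00 9.71
      vertex 0.00 15.60 9.71
      vertex 0.00 0.00 0.00
    endloop
  endfacet
  facet normal 1.0000 0.0000 0.0000
    outer loop
      vertex 19.21 0.00 0.00
      vertex 19.21 15.60 0.00
      vertex 19.21 15.60 9.71
    endloop
  endfacet
  facet normal 1.0000 0.0000 0.0000
    outer loop
      vertex 19.21 0.00 0.00
      vertex 19.21 15.60 9.71
      vertex 19.21 0.00 9.71
    endloop
  endfacet
endsolid part

The G0 Z moves step by Δz≈3.24 mm. Every layer's G1 loop is the same polygon, so the solid is a straight extrusion of it from z=0 to z≈9.71. Closing with flat bottom and top caps and triangulating gives 12 facets — a rectangular box, roughly 19.2 × 15.6 mm footprint and 9.71 mm tall.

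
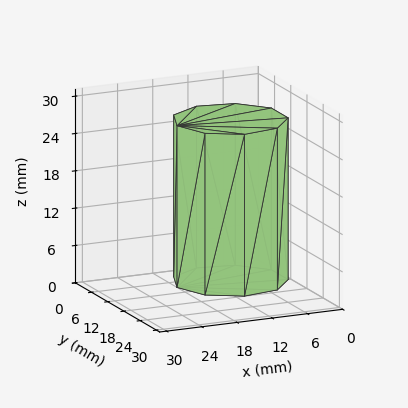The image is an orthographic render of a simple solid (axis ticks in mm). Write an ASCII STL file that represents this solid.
Reading the render: the shape is a regular 9-sided prism (a cylinder approximated with 9 flat sides), circumscribed radius ≈ 9 mm, height ≈ 26 mm (dimensions read to the nearest mm from the axis ticks). For the STL, each face is triangulated and given an outward normal.

solid part
  facet normal 0.0000 0.0000 -1.0000
    outer loop
      vertex 10.6 17.9 0.0
      vertex 15.9 14.8 0.0
      vertex 18.0 9.0 0.0
    endloop
  endfacet
  facet normal 0.0000 0.0000 -1.0000
    outer loop
      vertex 4.5 16.8 0.0
      vertex 10.6 17.9 0.0
      vertex 18.0 9.0 0.0
    endloop
  endfacet
  facet normal 0.0000 0.0000 -1.0000
    outer loop
      vertex 0.5 12.1 0.0
      vertex 4.5 16.8 0.0
      vertex 18.0 9.0 0.0
    endloop
  endfacet
  facet normal 0.0000 0.0000 -1.0000
    outer loop
      vertex 0.5 5.9 0.0
      vertex 0.5 12.1 0.0
      vertex 18.0 9.0 0.0
    endloop
  endfacet
  facet normal 0.0000 0.0000 -1.0000
    outer loop
      vertex 4.5 1.2 0.0
      vertex 0.5 5.9 0.0
      vertex 18.0 9.0 0.0
    endloop
  endfacet
  facet normal 0.0000 0.0000 -1.0000
    outer loop
      vertex 10.6 0.1 0.0
      vertex 4.5 1.2 0.0
      vertex 18.0 9.0 0.0
    endloop
  endfacet
  facet normal 0.0000 0.0000 -1.0000
    outer loop
      vertex 15.9 3.2 0.0
      vertex 10.6 0.1 0.0
      vertex 18.0 9.0 0.0
    endloop
  endfacet
  facet normal 0.0000 0.0000 1.0000
    outer loop
      vertex 18.0 9.0 26.0
      vertex 15.9 14.8 26.0
      vertex 10.6 17.9 26.0
    endloop
  endfacet
  facet normal 0.0000 0.0000 1.0000
    outer loop
      vertex 18.0 9.0 26.0
      vertex 10.6 17.9 26.0
      vertex 4.5 16.8 26.0
    endloop
  endfacet
  facet normal 0.0000 0.0000 1.0000
    outer loop
      vertex 18.0 9.0 26.0
      vertex 4.5 16.8 26.0
      vertex 0.5 12.1 26.0
    endloop
  endfacet
  facet normal 0.0000 0.0000 1.0000
    outer loop
      vertex 18.0 9.0 26.0
      vertex 0.5 12.1 26.0
      vertex 0.5 5.9 26.0
    endloop
  endfacet
  facet normal 0.0000 0.0000 1.0000
    outer loop
      vertex 18.0 9.0 26.0
      vertex 0.5 5.9 26.0
      vertex 4.5 1.2 26.0
    endloop
  endfacet
  facet normal 0.0000 0.0000 1.0000
    outer loop
      vertex 18.0 9.0 26.0
      vertex 4.5 1.2 26.0
      vertex 10.6 0.1 26.0
    endloop
  endfacet
  facet normal 0.0000 0.0000 1.0000
    outer loop
      vertex 18.0 9.0 26.0
      vertex 10.6 0.1 26.0
      vertex 15.9 3.2 26.0
    endloop
  endfacet
  facet normal 0.9403 0.3404 0.0000
    outer loop
      vertex 18.0 9.0 0.0
      vertex 15.9 14.8 0.0
      vertex 15.9 14.8 26.0
    endloop
  endfacet
  facet normal 0.9403 0.3404 0.0000
    outer loop
      vertex 18.0 9.0 0.0
      vertex 15.9 14.8 26.0
      vertex 18.0 9.0 26.0
    endloop
  endfacet
  facet normal 0.5049 0.8632 0.0000
    outer loop
      vertex 15.9 14.8 0.0
      vertex 10.6 17.9 0.0
      vertex 10.6 17.9 26.0
    endloop
  endfacet
  facet normal 0.5049 0.8632 0.0000
    outer loop
      vertex 15.9 14.8 0.0
      vertex 10.6 17.9 26.0
      vertex 15.9 14.8 26.0
    endloop
  endfacet
  facet normal -0.1775 0.9841 0.0000
    outer loop
      vertex 10.6 17.9 0.0
      vertex 4.5 16.8 0.0
      vertex 4.5 16.8 26.0
    endloop
  endfacet
  facet normal -0.1775 0.9841 0.0000
    outer loop
      vertex 10.6 17.9 0.0
      vertex 4.5 16.8 26.0
      vertex 10.6 17.9 26.0
    endloop
  endfacet
  facet normal -0.7615 0.6481 0.0000
    outer loop
      vertex 4.5 16.8 0.0
      vertex 0.5 12.1 0.0
      vertex 0.5 12.1 26.0
    endloop
  endfacet
  facet normal -0.7615 0.6481 0.0000
    outer loop
      vertex 4.5 16.8 0.0
      vertex 0.5 12.1 26.0
      vertex 4.5 16.8 26.0
    endloop
  endfacet
  facet normal -1.0000 0.0000 0.0000
    outer loop
      vertex 0.5 12.1 0.0
      vertex 0.5 5.9 0.0
      vertex 0.5 5.9 26.0
    endloop
  endfacet
  facet normal -1.0000 0.0000 0.0000
    outer loop
      vertex 0.5 12.1 0.0
      vertex 0.5 5.9 26.0
      vertex 0.5 12.1 26.0
    endloop
  endfacet
  facet normal -0.7615 -0.6481 0.0000
    outer loop
      vertex 0.5 5.9 0.0
      vertex 4.5 1.2 0.0
      vertex 4.5 1.2 26.0
    endloop
  endfacet
  facet normal -0.7615 -0.6481 0.0000
    outer loop
      vertex 0.5 5.9 0.0
      vertex 4.5 1.2 26.0
      vertex 0.5 5.9 26.0
    endloop
  endfacet
  facet normal -0.1775 -0.9841 0.0000
    outer loop
      vertex 4.5 1.2 0.0
      vertex 10.6 0.1 0.0
      vertex 10.6 0.1 26.0
    endloop
  endfacet
  facet normal -0.1775 -0.9841 0.0000
    outer loop
      vertex 4.5 1.2 0.0
      vertex 10.6 0.1 26.0
      vertex 4.5 1.2 26.0
    endloop
  endfacet
  facet normal 0.5049 -0.8632 0.0000
    outer loop
      vertex 10.6 0.1 0.0
      vertex 15.9 3.2 0.0
      vertex 15.9 3.2 26.0
    endloop
  endfacet
  facet normal 0.5049 -0.8632 0.0000
    outer loop
      vertex 10.6 0.1 0.0
      vertex 15.9 3.2 26.0
      vertex 10.6 0.1 26.0
    endloop
  endfacet
  facet normal 0.9403 -0.3404 0.0000
    outer loop
      vertex 15.9 3.2 0.0
      vertex 18.0 9.0 0.0
      vertex 18.0 9.0 26.0
    endloop
  endfacet
  facet normal 0.9403 -0.3404 0.0000
    outer loop
      vertex 15.9 3.2 0.0
      vertex 18.0 9.0 26.0
      vertex 15.9 3.2 26.0
    endloop
  endfacet
endsolid part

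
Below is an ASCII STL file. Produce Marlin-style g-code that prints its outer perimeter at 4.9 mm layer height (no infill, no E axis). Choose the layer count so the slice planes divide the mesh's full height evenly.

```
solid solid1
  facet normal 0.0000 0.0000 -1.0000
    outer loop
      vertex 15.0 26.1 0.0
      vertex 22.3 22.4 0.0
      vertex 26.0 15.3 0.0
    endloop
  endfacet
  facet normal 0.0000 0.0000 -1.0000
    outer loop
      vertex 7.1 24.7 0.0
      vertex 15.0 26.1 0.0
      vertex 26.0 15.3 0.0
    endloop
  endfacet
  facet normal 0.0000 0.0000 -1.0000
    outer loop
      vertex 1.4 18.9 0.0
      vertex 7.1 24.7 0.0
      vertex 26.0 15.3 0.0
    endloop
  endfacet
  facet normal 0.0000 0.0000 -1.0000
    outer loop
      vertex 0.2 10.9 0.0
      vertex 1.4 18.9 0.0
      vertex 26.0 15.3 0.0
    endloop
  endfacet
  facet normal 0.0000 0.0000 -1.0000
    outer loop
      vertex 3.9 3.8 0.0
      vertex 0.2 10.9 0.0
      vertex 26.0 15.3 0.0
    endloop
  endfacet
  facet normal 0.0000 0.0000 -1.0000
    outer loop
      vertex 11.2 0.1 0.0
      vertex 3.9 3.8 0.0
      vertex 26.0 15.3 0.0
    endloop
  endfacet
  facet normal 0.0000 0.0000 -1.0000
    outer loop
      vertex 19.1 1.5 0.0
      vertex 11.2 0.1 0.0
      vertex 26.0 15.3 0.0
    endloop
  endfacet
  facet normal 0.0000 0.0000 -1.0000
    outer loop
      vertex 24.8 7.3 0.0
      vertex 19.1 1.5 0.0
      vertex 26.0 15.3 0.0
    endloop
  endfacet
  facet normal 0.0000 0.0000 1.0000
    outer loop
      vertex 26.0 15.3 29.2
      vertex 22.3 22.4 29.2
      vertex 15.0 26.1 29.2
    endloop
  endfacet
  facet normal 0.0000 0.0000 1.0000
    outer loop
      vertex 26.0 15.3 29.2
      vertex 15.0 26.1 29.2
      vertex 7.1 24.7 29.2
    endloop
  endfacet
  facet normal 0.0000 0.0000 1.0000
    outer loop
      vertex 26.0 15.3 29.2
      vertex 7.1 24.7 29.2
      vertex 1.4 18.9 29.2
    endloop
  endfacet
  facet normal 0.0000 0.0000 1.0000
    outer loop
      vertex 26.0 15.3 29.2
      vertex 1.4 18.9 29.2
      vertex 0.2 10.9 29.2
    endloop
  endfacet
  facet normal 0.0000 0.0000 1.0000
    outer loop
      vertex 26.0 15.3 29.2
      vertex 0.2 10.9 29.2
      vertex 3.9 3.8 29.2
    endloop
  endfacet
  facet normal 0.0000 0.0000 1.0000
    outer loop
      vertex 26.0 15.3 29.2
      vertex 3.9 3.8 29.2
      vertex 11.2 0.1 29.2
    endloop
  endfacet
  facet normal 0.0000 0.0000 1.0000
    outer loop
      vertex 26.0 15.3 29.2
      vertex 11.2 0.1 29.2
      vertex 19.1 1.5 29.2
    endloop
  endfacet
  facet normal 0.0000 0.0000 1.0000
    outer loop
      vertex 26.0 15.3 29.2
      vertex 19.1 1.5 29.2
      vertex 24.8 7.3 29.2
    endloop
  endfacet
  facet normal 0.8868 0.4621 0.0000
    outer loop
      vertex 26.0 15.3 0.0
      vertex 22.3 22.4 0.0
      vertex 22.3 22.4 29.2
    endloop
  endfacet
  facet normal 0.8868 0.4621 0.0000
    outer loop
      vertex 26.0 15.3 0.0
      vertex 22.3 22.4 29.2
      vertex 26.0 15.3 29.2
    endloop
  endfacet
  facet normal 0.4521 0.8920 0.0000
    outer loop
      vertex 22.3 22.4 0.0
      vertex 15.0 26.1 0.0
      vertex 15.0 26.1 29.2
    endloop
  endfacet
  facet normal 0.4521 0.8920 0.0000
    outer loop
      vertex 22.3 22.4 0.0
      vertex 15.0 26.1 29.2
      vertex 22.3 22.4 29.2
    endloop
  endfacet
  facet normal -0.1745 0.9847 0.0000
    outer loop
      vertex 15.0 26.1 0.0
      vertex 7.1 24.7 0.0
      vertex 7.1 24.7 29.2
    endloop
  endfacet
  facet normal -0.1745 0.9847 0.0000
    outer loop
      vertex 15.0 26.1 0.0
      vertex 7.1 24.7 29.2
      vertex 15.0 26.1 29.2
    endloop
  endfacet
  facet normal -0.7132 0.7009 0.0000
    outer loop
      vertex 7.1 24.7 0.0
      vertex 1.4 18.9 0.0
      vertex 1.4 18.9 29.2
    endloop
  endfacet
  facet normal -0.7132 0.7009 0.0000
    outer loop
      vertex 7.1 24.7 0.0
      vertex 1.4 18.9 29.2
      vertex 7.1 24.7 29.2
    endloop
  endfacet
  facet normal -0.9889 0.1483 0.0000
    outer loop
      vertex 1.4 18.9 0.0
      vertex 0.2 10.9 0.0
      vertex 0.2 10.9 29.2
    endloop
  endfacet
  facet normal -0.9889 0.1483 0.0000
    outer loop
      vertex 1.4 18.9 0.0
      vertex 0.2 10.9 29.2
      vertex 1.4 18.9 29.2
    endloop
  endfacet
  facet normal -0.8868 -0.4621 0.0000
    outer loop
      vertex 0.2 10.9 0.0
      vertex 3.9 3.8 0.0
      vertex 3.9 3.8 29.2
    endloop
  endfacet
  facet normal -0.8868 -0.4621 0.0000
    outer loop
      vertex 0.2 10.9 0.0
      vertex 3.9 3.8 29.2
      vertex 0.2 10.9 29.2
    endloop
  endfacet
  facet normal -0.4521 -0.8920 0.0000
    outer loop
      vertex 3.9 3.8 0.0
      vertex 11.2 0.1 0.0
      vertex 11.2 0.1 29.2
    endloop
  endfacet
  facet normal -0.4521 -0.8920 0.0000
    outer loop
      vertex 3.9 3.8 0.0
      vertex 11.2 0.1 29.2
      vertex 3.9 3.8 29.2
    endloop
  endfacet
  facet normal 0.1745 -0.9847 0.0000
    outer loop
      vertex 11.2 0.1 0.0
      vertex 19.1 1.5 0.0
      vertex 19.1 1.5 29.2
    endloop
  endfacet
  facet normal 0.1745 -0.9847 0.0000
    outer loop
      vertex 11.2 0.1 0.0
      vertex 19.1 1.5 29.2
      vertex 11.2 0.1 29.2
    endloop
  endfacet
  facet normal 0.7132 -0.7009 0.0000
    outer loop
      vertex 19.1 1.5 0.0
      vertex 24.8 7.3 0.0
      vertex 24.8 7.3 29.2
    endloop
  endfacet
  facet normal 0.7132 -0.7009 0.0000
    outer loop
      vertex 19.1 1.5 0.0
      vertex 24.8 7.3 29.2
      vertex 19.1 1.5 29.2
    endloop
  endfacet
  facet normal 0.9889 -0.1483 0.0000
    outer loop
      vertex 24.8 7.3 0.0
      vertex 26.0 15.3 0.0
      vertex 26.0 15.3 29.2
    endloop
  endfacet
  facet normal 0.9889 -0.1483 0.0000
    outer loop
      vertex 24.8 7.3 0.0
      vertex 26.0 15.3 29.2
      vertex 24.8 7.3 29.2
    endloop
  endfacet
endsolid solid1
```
; perimeter-only toolpath
G21 ; units = mm
G90 ; absolute positioning
G28 ; home
; layer 1
G0 Z4.9
G0 X26.0 Y15.3
G1 X22.3 Y22.4
G1 X15.0 Y26.1
G1 X7.1 Y24.7
G1 X1.4 Y18.9
G1 X0.2 Y10.9
G1 X3.9 Y3.8
G1 X11.2 Y0.1
G1 X19.1 Y1.5
G1 X24.8 Y7.3
G1 X26.0 Y15.3
; layer 2
G0 Z9.7
G0 X26.0 Y15.3
G1 X22.3 Y22.4
G1 X15.0 Y26.1
G1 X7.1 Y24.7
G1 X1.4 Y18.9
G1 X0.2 Y10.9
G1 X3.9 Y3.8
G1 X11.2 Y0.1
G1 X19.1 Y1.5
G1 X24.8 Y7.3
G1 X26.0 Y15.3
; layer 3
G0 Z14.6
G0 X26.0 Y15.3
G1 X22.3 Y22.4
G1 X15.0 Y26.1
G1 X7.1 Y24.7
G1 X1.4 Y18.9
G1 X0.2 Y10.9
G1 X3.9 Y3.8
G1 X11.2 Y0.1
G1 X19.1 Y1.5
G1 X24.8 Y7.3
G1 X26.0 Y15.3
; layer 4
G0 Z19.5
G0 X26.0 Y15.3
G1 X22.3 Y22.4
G1 X15.0 Y26.1
G1 X7.1 Y24.7
G1 X1.4 Y18.9
G1 X0.2 Y10.9
G1 X3.9 Y3.8
G1 X11.2 Y0.1
G1 X19.1 Y1.5
G1 X24.8 Y7.3
G1 X26.0 Y15.3
; layer 5
G0 Z24.3
G0 X26.0 Y15.3
G1 X22.3 Y22.4
G1 X15.0 Y26.1
G1 X7.1 Y24.7
G1 X1.4 Y18.9
G1 X0.2 Y10.9
G1 X3.9 Y3.8
G1 X11.2 Y0.1
G1 X19.1 Y1.5
G1 X24.8 Y7.3
G1 X26.0 Y15.3
; layer 6
G0 Z29.2
G0 X26.0 Y15.3
G1 X22.3 Y22.4
G1 X15.0 Y26.1
G1 X7.1 Y24.7
G1 X1.4 Y18.9
G1 X0.2 Y10.9
G1 X3.9 Y3.8
G1 X11.2 Y0.1
G1 X19.1 Y1.5
G1 X24.8 Y7.3
G1 X26.0 Y15.3
M2 ; end

The solid is a regular 10-sided prism (a cylinder approximated with 10 flat sides), circumscribed radius ≈ 13.1 mm, height ≈ 29.2 mm. Slicing at Δz = 4.9 mm — 6 equal slices spanning the solid's height, so layer i sits at z = i·h/6 — gives 6 non-empty perimeters. Each is a 10-segment closed polygon; G0 lifts to the layer z and rapids to the start vertex, then G1 traces the edges.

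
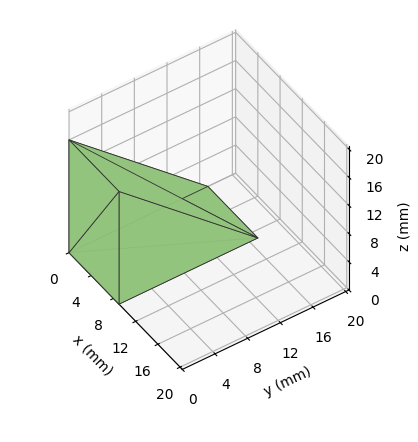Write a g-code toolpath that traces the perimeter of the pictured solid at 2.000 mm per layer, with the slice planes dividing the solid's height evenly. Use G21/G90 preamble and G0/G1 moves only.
Reading the render: the shape is a wedge (ramp): 9 × 17 mm base, rising to 16 mm along the y=0 edge and sloping linearly to z=0 at y=17 (dimensions read to the nearest mm from the axis ticks). For the g-code, the solid's height is divided into equal slices at the stated Δz and each level perimeter traced with G1 moves after a G0 lift.

; perimeter-only toolpath
G21 ; units = mm
G90 ; absolute positioning
G28 ; home
; layer 1
G0 Z2.000
G0 X0.000 Y0.000
G1 X9.000 Y0.000
G1 X9.000 Y14.875
G1 X0.000 Y14.875
G1 X0.000 Y0.000
; layer 2
G0 Z4.000
G0 X0.000 Y0.000
G1 X9.000 Y0.000
G1 X9.000 Y12.750
G1 X0.000 Y12.750
G1 X0.000 Y0.000
; layer 3
G0 Z6.000
G0 X0.000 Y0.000
G1 X9.000 Y0.000
G1 X9.000 Y10.625
G1 X0.000 Y10.625
G1 X0.000 Y0.000
; layer 4
G0 Z8.000
G0 X0.000 Y0.000
G1 X9.000 Y0.000
G1 X9.000 Y8.500
G1 X0.000 Y8.500
G1 X0.000 Y0.000
; layer 5
G0 Z10.000
G0 X0.000 Y0.000
G1 X9.000 Y0.000
G1 X9.000 Y6.375
G1 X0.000 Y6.375
G1 X0.000 Y0.000
; layer 6
G0 Z12.000
G0 X0.000 Y0.000
G1 X9.000 Y0.000
G1 X9.000 Y4.250
G1 X0.000 Y4.250
G1 X0.000 Y0.000
; layer 7
G0 Z14.000
G0 X0.000 Y0.000
G1 X9.000 Y0.000
G1 X9.000 Y2.125
G1 X0.000 Y2.125
G1 X0.000 Y0.000
M2 ; end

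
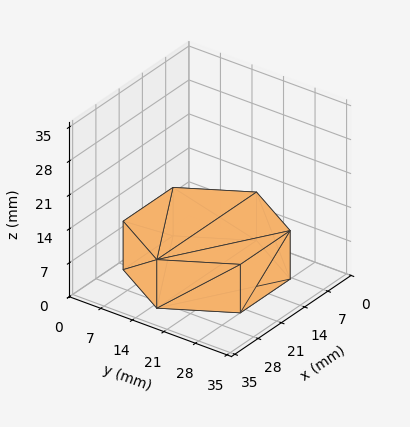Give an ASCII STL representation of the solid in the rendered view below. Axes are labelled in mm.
Reading the render: the shape is a regular 6-sided prism (a cylinder approximated with 6 flat sides), circumscribed radius ≈ 15 mm, height ≈ 10 mm (dimensions read to the nearest mm from the axis ticks). For the STL, each face is triangulated and given an outward normal.

solid part
  facet normal 0.0000 0.0000 -1.0000
    outer loop
      vertex 7.5 28.0 0.0
      vertex 22.5 28.0 0.0
      vertex 30.0 15.0 0.0
    endloop
  endfacet
  facet normal 0.0000 0.0000 -1.0000
    outer loop
      vertex 0.0 15.0 0.0
      vertex 7.5 28.0 0.0
      vertex 30.0 15.0 0.0
    endloop
  endfacet
  facet normal 0.0000 0.0000 -1.0000
    outer loop
      vertex 7.5 2.0 0.0
      vertex 0.0 15.0 0.0
      vertex 30.0 15.0 0.0
    endloop
  endfacet
  facet normal 0.0000 0.0000 -1.0000
    outer loop
      vertex 22.5 2.0 0.0
      vertex 7.5 2.0 0.0
      vertex 30.0 15.0 0.0
    endloop
  endfacet
  facet normal 0.0000 0.0000 1.0000
    outer loop
      vertex 30.0 15.0 10.0
      vertex 22.5 28.0 10.0
      vertex 7.5 28.0 10.0
    endloop
  endfacet
  facet normal 0.0000 0.0000 1.0000
    outer loop
      vertex 30.0 15.0 10.0
      vertex 7.5 28.0 10.0
      vertex 0.0 15.0 10.0
    endloop
  endfacet
  facet normal 0.0000 0.0000 1.0000
    outer loop
      vertex 30.0 15.0 10.0
      vertex 0.0 15.0 10.0
      vertex 7.5 2.0 10.0
    endloop
  endfacet
  facet normal 0.0000 0.0000 1.0000
    outer loop
      vertex 30.0 15.0 10.0
      vertex 7.5 2.0 10.0
      vertex 22.5 2.0 10.0
    endloop
  endfacet
  facet normal 0.8662 0.4997 0.0000
    outer loop
      vertex 30.0 15.0 0.0
      vertex 22.5 28.0 0.0
      vertex 22.5 28.0 10.0
    endloop
  endfacet
  facet normal 0.8662 0.4997 0.0000
    outer loop
      vertex 30.0 15.0 0.0
      vertex 22.5 28.0 10.0
      vertex 30.0 15.0 10.0
    endloop
  endfacet
  facet normal 0.0000 1.0000 0.0000
    outer loop
      vertex 22.5 28.0 0.0
      vertex 7.5 28.0 0.0
      vertex 7.5 28.0 10.0
    endloop
  endfacet
  facet normal 0.0000 1.0000 0.0000
    outer loop
      vertex 22.5 28.0 0.0
      vertex 7.5 28.0 10.0
      vertex 22.5 28.0 10.0
    endloop
  endfacet
  facet normal -0.8662 0.4997 0.0000
    outer loop
      vertex 7.5 28.0 0.0
      vertex 0.0 15.0 0.0
      vertex 0.0 15.0 10.0
    endloop
  endfacet
  facet normal -0.8662 0.4997 0.0000
    outer loop
      vertex 7.5 28.0 0.0
      vertex 0.0 15.0 10.0
      vertex 7.5 28.0 10.0
    endloop
  endfacet
  facet normal -0.8662 -0.4997 0.0000
    outer loop
      vertex 0.0 15.0 0.0
      vertex 7.5 2.0 0.0
      vertex 7.5 2.0 10.0
    endloop
  endfacet
  facet normal -0.8662 -0.4997 0.0000
    outer loop
      vertex 0.0 15.0 0.0
      vertex 7.5 2.0 10.0
      vertex 0.0 15.0 10.0
    endloop
  endfacet
  facet normal 0.0000 -1.0000 0.0000
    outer loop
      vertex 7.5 2.0 0.0
      vertex 22.5 2.0 0.0
      vertex 22.5 2.0 10.0
    endloop
  endfacet
  facet normal 0.0000 -1.0000 0.0000
    outer loop
      vertex 7.5 2.0 0.0
      vertex 22.5 2.0 10.0
      vertex 7.5 2.0 10.0
    endloop
  endfacet
  facet normal 0.8662 -0.4997 0.0000
    outer loop
      vertex 22.5 2.0 0.0
      vertex 30.0 15.0 0.0
      vertex 30.0 15.0 10.0
    endloop
  endfacet
  facet normal 0.8662 -0.4997 0.0000
    outer loop
      vertex 22.5 2.0 0.0
      vertex 30.0 15.0 10.0
      vertex 22.5 2.0 10.0
    endloop
  endfacet
endsolid part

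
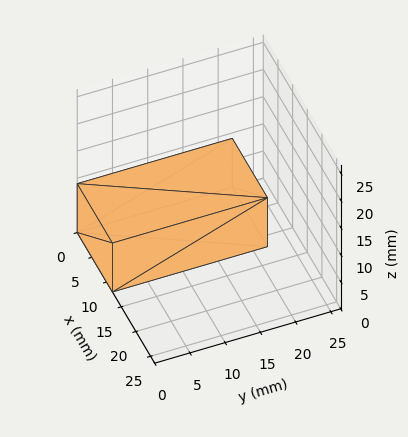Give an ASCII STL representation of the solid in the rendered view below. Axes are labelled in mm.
Reading the render: the shape is a rectangular box, roughly 12 × 22 mm footprint and 9 mm tall (dimensions read to the nearest mm from the axis ticks). For the STL, each face is triangulated and given an outward normal.

solid part
  facet normal 0.0000 0.0000 -1.0000
    outer loop
      vertex 12.000 22.000 0.000
      vertex 12.000 0.000 0.000
      vertex 0.000 0.000 0.000
    endloop
  endfacet
  facet normal 0.0000 0.0000 -1.0000
    outer loop
      vertex 0.000 22.000 0.000
      vertex 12.000 22.000 0.000
      vertex 0.000 0.000 0.000
    endloop
  endfacet
  facet normal 0.0000 0.0000 1.0000
    outer loop
      vertex 0.000 0.000 9.000
      vertex 12.000 0.000 9.000
      vertex 12.000 22.000 9.000
    endloop
  endfacet
  facet normal 0.0000 0.0000 1.0000
    outer loop
      vertex 0.000 0.000 9.000
      vertex 12.000 22.000 9.000
      vertex 0.000 22.000 9.000
    endloop
  endfacet
  facet normal 0.0000 -1.0000 0.0000
    outer loop
      vertex 0.000 0.000 0.000
      vertex 12.000 0.000 0.000
      vertex 12.000 0.000 9.000
    endloop
  endfacet
  facet normal 0.0000 -1.0000 0.0000
    outer loop
      vertex 0.000 0.000 0.000
      vertex 12.000 0.000 9.000
      vertex 0.000 0.000 9.000
    endloop
  endfacet
  facet normal 0.0000 1.0000 0.0000
    outer loop
      vertex 12.000 22.000 9.000
      vertex 12.000 22.000 0.000
      vertex 0.000 22.000 0.000
    endloop
  endfacet
  facet normal 0.0000 1.0000 0.0000
    outer loop
      vertex 0.000 22.000 9.000
      vertex 12.000 22.000 9.000
      vertex 0.000 22.000 0.000
    endloop
  endfacet
  facet normal -1.0000 0.0000 0.0000
    outer loop
      vertex 0.000 22.000 9.000
      vertex 0.000 22.000 0.000
      vertex 0.000 0.000 0.000
    endloop
  endfacet
  facet normal -1.0000 0.0000 0.0000
    outer loop
      vertex 0.000 0.000 9.000
      vertex 0.000 22.000 9.000
      vertex 0.000 0.000 0.000
    endloop
  endfacet
  facet normal 1.0000 0.0000 0.0000
    outer loop
      vertex 12.000 0.000 0.000
      vertex 12.000 22.000 0.000
      vertex 12.000 22.000 9.000
    endloop
  endfacet
  facet normal 1.0000 0.0000 0.0000
    outer loop
      vertex 12.000 0.000 0.000
      vertex 12.000 22.000 9.000
      vertex 12.000 0.000 9.000
    endloop
  endfacet
endsolid part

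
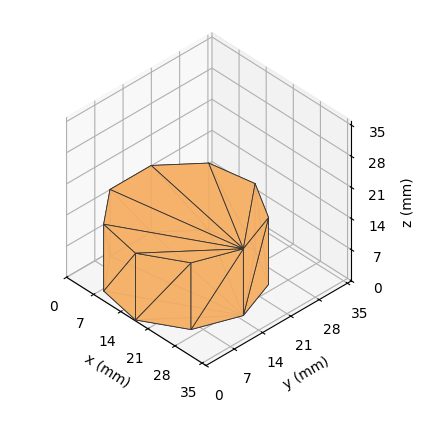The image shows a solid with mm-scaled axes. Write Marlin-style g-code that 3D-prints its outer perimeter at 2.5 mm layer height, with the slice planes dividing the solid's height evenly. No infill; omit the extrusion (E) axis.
Reading the render: the shape is a regular 9-sided prism (a cylinder approximated with 9 flat sides), circumscribed radius ≈ 15 mm, height ≈ 15 mm (dimensions read to the nearest mm from the axis ticks). For the g-code, the solid's height is divided into equal slices at the stated Δz and each level perimeter traced with G1 moves after a G0 lift.

; perimeter-only toolpath
G21 ; units = mm
G90 ; absolute positioning
G28 ; home
; layer 1
G0 Z2.5
G0 X30.0 Y15.0
G1 X26.5 Y24.6
G1 X17.6 Y29.8
G1 X7.5 Y28.0
G1 X0.9 Y20.1
G1 X0.9 Y9.9
G1 X7.5 Y2.0
G1 X17.6 Y0.2
G1 X26.5 Y5.4
G1 X30.0 Y15.0
; layer 2
G0 Z5.0
G0 X30.0 Y15.0
G1 X26.5 Y24.6
G1 X17.6 Y29.8
G1 X7.5 Y28.0
G1 X0.9 Y20.1
G1 X0.9 Y9.9
G1 X7.5 Y2.0
G1 X17.6 Y0.2
G1 X26.5 Y5.4
G1 X30.0 Y15.0
; layer 3
G0 Z7.5
G0 X30.0 Y15.0
G1 X26.5 Y24.6
G1 X17.6 Y29.8
G1 X7.5 Y28.0
G1 X0.9 Y20.1
G1 X0.9 Y9.9
G1 X7.5 Y2.0
G1 X17.6 Y0.2
G1 X26.5 Y5.4
G1 X30.0 Y15.0
; layer 4
G0 Z10.0
G0 X30.0 Y15.0
G1 X26.5 Y24.6
G1 X17.6 Y29.8
G1 X7.5 Y28.0
G1 X0.9 Y20.1
G1 X0.9 Y9.9
G1 X7.5 Y2.0
G1 X17.6 Y0.2
G1 X26.5 Y5.4
G1 X30.0 Y15.0
; layer 5
G0 Z12.5
G0 X30.0 Y15.0
G1 X26.5 Y24.6
G1 X17.6 Y29.8
G1 X7.5 Y28.0
G1 X0.9 Y20.1
G1 X0.9 Y9.9
G1 X7.5 Y2.0
G1 X17.6 Y0.2
G1 X26.5 Y5.4
G1 X30.0 Y15.0
; layer 6
G0 Z15.0
G0 X30.0 Y15.0
G1 X26.5 Y24.6
G1 X17.6 Y29.8
G1 X7.5 Y28.0
G1 X0.9 Y20.1
G1 X0.9 Y9.9
G1 X7.5 Y2.0
G1 X17.6 Y0.2
G1 X26.5 Y5.4
G1 X30.0 Y15.0
M2 ; end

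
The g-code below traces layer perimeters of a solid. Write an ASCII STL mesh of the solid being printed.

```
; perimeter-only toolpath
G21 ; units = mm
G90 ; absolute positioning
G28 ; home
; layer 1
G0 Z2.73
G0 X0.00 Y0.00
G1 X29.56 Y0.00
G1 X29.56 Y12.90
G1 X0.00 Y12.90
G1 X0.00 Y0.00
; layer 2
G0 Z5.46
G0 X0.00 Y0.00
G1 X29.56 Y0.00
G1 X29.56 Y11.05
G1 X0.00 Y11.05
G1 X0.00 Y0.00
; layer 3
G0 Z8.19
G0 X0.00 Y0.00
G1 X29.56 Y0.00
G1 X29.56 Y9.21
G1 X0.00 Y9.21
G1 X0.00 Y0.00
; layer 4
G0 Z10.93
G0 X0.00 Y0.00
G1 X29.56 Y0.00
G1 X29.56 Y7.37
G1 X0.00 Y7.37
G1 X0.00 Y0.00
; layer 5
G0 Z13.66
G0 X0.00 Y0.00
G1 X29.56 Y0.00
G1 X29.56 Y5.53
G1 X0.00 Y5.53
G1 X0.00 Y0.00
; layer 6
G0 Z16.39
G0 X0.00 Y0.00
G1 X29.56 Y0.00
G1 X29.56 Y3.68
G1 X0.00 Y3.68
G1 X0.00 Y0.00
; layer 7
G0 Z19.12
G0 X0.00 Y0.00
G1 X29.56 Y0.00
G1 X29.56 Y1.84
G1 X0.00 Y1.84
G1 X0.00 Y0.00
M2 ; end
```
solid part
  facet normal 0.0000 0.0000 -1.0000
    outer loop
      vertex 29.56 14.74 0.00
      vertex 29.56 0.00 0.00
      vertex 0.00 0.00 0.00
    endloop
  endfacet
  facet normal 0.0000 0.0000 -1.0000
    outer loop
      vertex 0.00 14.74 0.00
      vertex 29.56 14.74 0.00
      vertex 0.00 0.00 0.00
    endloop
  endfacet
  facet normal 0.0000 -1.0000 0.0000
    outer loop
      vertex 0.00 0.00 0.00
      vertex 29.56 0.00 0.00
      vertex 29.56 0.00 21.85
    endloop
  endfacet
  facet normal 0.0000 -1.0000 0.0000
    outer loop
      vertex 0.00 0.00 0.00
      vertex 29.56 0.00 21.85
      vertex 0.00 0.00 21.85
    endloop
  endfacet
  facet normal 0.0000 0.8290 0.5592
    outer loop
      vertex 0.00 0.00 21.85
      vertex 29.56 0.00 21.85
      vertex 29.56 14.74 0.00
    endloop
  endfacet
  facet normal 0.0000 0.8290 0.5592
    outer loop
      vertex 0.00 0.00 21.85
      vertex 29.56 14.74 0.00
      vertex 0.00 14.74 0.00
    endloop
  endfacet
  facet normal -1.0000 0.0000 0.0000
    outer loop
      vertex 0.00 0.00 21.85
      vertex 0.00 14.74 0.00
      vertex 0.00 0.00 0.00
    endloop
  endfacet
  facet normal 1.0000 0.0000 0.0000
    outer loop
      vertex 29.56 0.00 0.00
      vertex 29.56 14.74 0.00
      vertex 29.56 0.00 21.85
    endloop
  endfacet
endsolid part

The G0 Z moves step by Δz≈2.73 mm. The G1 loops shrink linearly with z, so the solid tapers from its base footprint up to z≈21.9. Closing with a flat bottom cap and the tapered top and triangulating gives 8 facets — a wedge (ramp): 29.6 × 14.7 mm base, rising to 21.9 mm along the y=0 edge and sloping linearly to z=0 at y=14.7.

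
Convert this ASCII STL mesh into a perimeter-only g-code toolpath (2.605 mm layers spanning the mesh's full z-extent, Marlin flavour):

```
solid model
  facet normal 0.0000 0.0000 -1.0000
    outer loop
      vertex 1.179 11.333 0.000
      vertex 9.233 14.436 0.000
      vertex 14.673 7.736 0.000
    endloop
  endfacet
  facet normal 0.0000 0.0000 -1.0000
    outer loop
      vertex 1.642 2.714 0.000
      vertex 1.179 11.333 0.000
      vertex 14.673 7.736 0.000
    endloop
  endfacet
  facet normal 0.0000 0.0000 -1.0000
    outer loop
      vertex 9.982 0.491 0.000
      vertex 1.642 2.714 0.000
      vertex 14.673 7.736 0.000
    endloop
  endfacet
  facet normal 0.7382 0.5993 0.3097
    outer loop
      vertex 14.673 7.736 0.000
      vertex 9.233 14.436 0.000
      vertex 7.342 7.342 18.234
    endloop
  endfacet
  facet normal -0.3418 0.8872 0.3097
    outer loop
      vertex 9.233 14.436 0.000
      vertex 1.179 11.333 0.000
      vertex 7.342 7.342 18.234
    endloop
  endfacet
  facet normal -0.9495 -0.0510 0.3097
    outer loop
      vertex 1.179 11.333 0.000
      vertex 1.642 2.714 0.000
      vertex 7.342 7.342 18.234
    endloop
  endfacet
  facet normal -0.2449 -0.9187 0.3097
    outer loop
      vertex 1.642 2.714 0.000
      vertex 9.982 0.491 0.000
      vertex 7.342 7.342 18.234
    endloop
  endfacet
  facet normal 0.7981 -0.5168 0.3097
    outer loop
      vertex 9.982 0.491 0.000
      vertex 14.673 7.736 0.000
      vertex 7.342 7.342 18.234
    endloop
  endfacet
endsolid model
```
; perimeter-only toolpath
G21 ; units = mm
G90 ; absolute positioning
G28 ; home
; layer 1
G0 Z2.605
G0 X13.626 Y7.680
G1 X8.963 Y13.423
G1 X2.059 Y10.763
G1 X2.456 Y3.375
G1 X9.605 Y1.470
G1 X13.626 Y7.680
; layer 2
G0 Z5.210
G0 X12.578 Y7.623
G1 X8.693 Y12.409
G1 X2.940 Y10.193
G1 X3.271 Y4.036
G1 X9.228 Y2.448
G1 X12.578 Y7.623
; layer 3
G0 Z7.815
G0 X11.531 Y7.567
G1 X8.423 Y11.396
G1 X3.820 Y9.623
G1 X4.085 Y4.697
G1 X8.851 Y3.427
G1 X11.531 Y7.567
; layer 4
G0 Z10.419
G0 X10.484 Y7.511
G1 X8.152 Y10.382
G1 X4.701 Y9.052
G1 X4.899 Y5.359
G1 X8.473 Y4.406
G1 X10.484 Y7.511
; layer 5
G0 Z13.024
G0 X9.437 Y7.455
G1 X7.882 Y9.369
G1 X5.581 Y8.482
G1 X5.713 Y6.020
G1 X8.096 Y5.385
G1 X9.437 Y7.455
; layer 6
G0 Z15.629
G0 X8.389 Y7.398
G1 X7.612 Y8.355
G1 X6.462 Y7.912
G1 X6.528 Y6.681
G1 X7.719 Y6.363
G1 X8.389 Y7.398
M2 ; end

The solid is a regular 5-sided pyramid, base circumscribed radius ≈ 7.34 mm, apex at z ≈ 18.2 mm. Slicing at Δz = 2.605 mm — 7 equal slices spanning the solid's height, so layer i sits at z = i·h/7 — gives 6 non-empty perimeters. Each is a 5-segment closed polygon; G0 lifts to the layer z and rapids to the start vertex, then G1 traces the edges. The cross-section shrinks linearly with z (the slice at the apex is degenerate and omitted).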